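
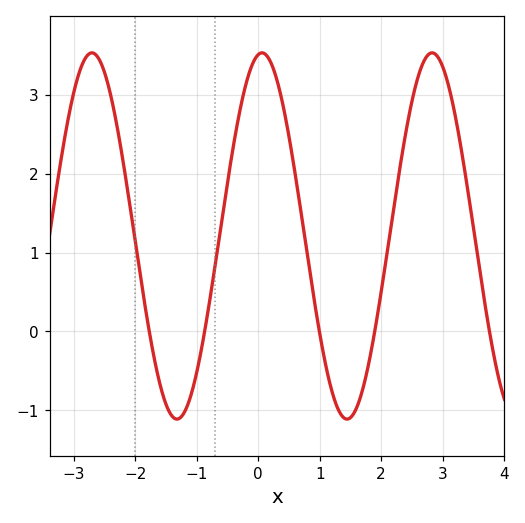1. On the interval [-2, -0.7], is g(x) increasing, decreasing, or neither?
neither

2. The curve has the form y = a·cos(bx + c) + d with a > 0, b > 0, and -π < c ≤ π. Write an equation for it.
y = 2.32cos(2.3x - 0.14) + 1.21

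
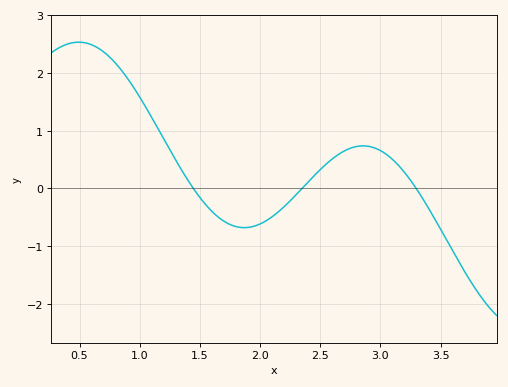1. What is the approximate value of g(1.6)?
-0.397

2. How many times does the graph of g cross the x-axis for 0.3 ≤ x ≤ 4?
3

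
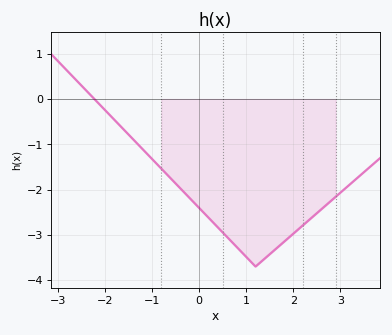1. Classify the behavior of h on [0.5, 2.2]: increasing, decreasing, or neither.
neither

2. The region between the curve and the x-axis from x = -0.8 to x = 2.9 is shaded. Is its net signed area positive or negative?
negative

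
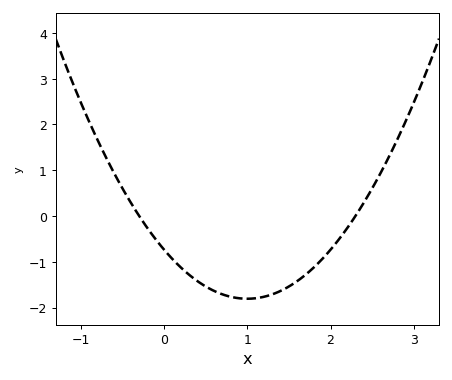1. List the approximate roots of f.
-0.3, 2.3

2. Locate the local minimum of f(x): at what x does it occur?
1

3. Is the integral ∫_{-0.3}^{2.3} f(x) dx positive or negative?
negative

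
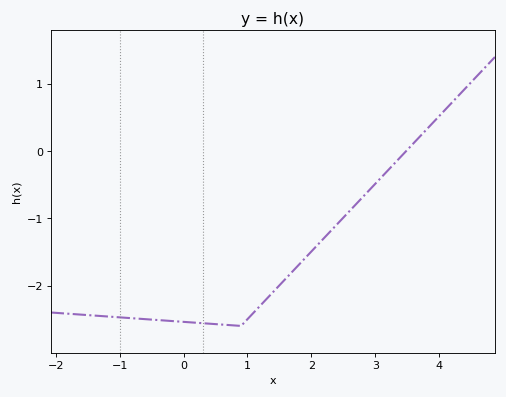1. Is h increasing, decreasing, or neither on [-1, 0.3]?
decreasing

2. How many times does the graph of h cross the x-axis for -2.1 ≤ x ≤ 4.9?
1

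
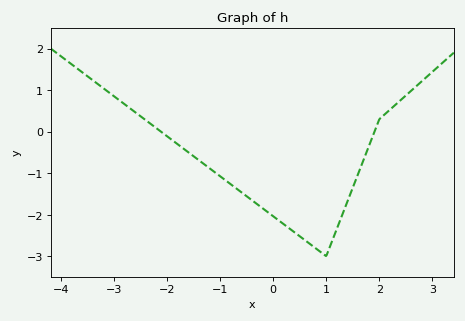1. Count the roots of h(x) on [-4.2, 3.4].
2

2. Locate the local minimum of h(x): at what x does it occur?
1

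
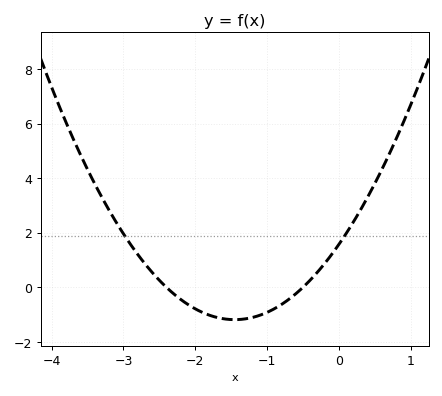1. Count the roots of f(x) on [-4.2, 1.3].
2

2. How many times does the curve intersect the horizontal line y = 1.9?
2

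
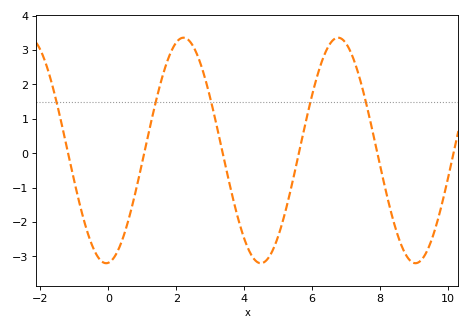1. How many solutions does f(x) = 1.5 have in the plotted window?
5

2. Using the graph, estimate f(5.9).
1.3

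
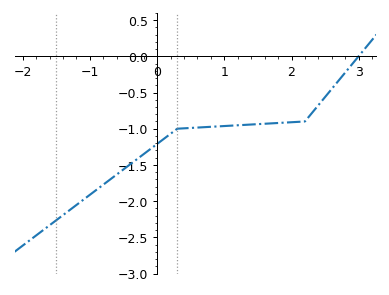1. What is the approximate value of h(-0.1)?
-1.3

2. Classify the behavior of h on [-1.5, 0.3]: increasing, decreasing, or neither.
increasing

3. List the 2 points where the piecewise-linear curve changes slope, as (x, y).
(0.3, -1); (2.2, -0.9)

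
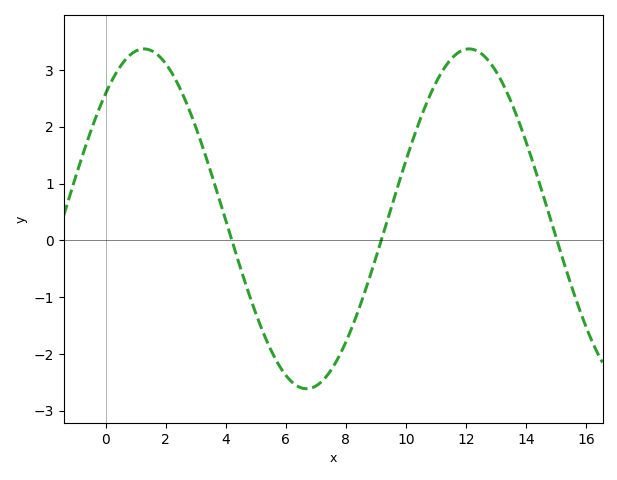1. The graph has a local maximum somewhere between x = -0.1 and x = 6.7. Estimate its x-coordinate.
1.28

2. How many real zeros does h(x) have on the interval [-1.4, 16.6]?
3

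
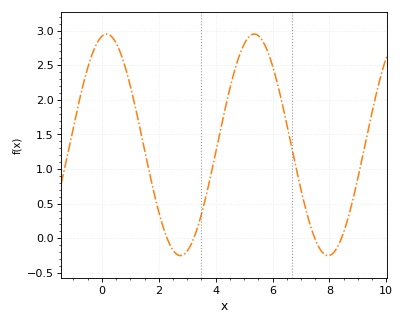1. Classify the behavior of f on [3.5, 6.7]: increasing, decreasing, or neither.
neither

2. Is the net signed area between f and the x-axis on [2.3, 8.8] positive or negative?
positive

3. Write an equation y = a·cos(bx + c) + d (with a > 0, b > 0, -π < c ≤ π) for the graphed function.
y = 1.6cos(1.21x - 0.2) + 1.35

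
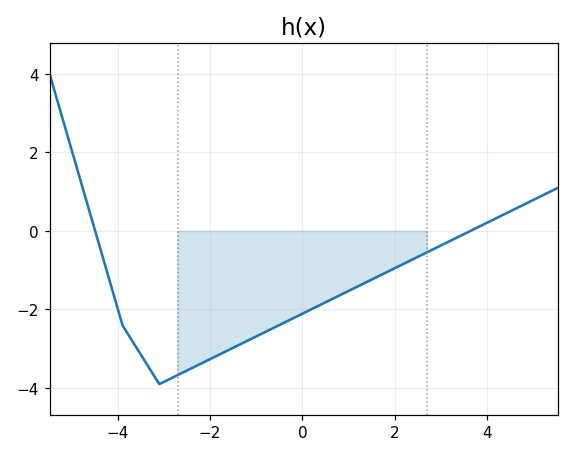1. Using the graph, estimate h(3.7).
0.032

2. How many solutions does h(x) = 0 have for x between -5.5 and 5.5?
2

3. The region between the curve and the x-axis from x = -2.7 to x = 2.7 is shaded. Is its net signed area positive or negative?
negative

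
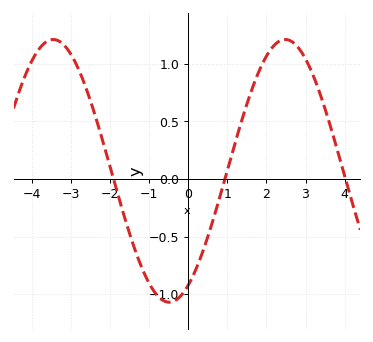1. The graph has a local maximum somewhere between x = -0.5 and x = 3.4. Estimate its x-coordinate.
2.4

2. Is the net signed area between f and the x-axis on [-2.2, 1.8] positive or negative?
negative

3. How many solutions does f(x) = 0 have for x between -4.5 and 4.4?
3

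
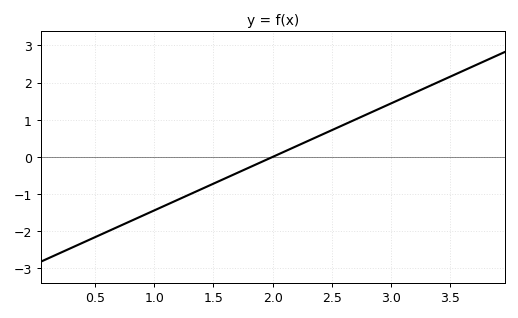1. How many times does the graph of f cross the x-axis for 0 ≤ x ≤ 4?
1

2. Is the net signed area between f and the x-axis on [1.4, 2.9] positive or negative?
positive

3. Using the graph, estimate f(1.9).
-0.144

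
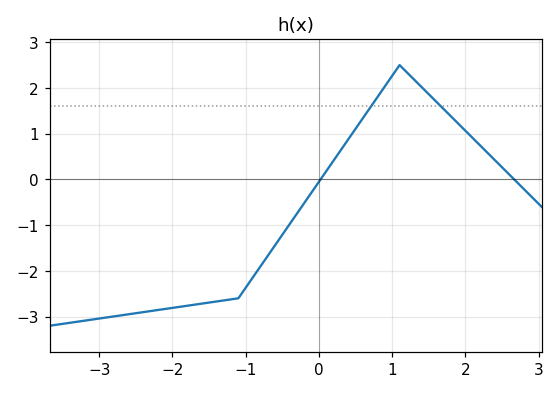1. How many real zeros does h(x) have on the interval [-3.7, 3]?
2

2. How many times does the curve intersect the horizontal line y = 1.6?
2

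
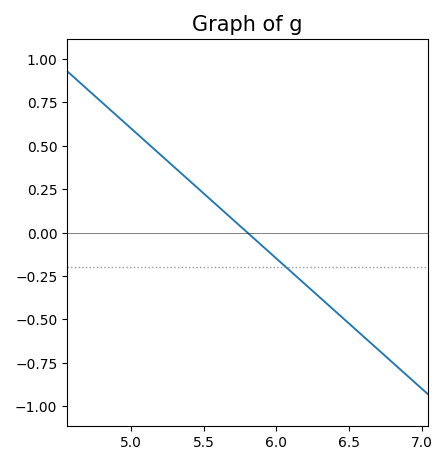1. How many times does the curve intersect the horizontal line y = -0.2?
1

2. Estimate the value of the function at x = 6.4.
-0.45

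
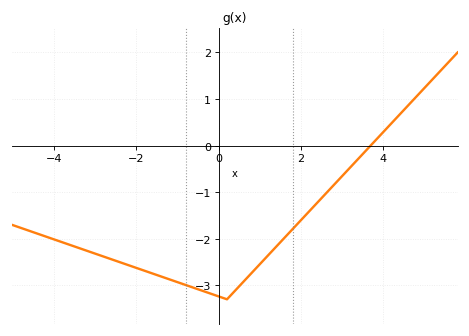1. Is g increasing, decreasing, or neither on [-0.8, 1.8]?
neither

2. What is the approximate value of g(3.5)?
-0.2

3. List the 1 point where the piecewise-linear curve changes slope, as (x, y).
(0.2, -3.3)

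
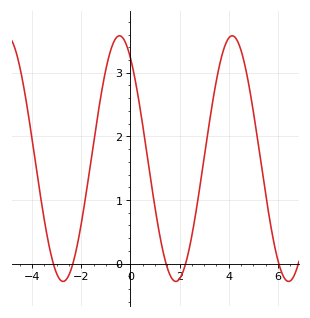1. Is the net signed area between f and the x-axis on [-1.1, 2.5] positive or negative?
positive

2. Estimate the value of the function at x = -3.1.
0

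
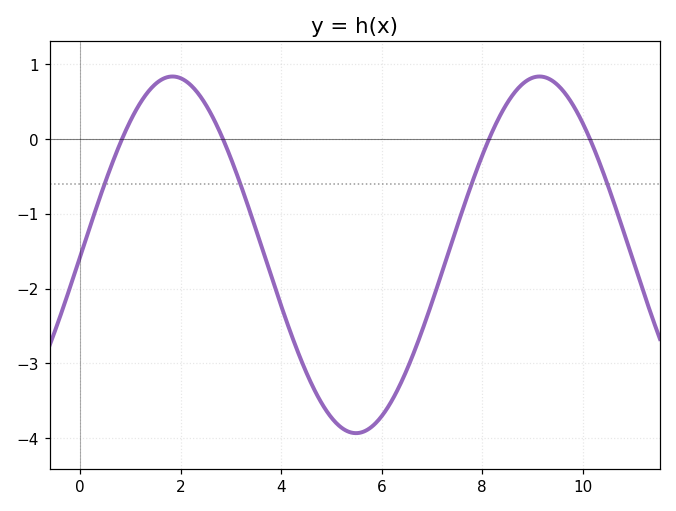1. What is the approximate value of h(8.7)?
0.7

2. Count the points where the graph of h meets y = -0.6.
4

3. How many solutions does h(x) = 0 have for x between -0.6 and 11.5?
4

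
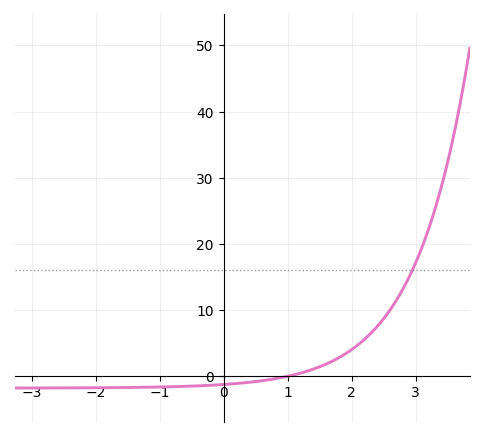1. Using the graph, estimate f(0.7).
-1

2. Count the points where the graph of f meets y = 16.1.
1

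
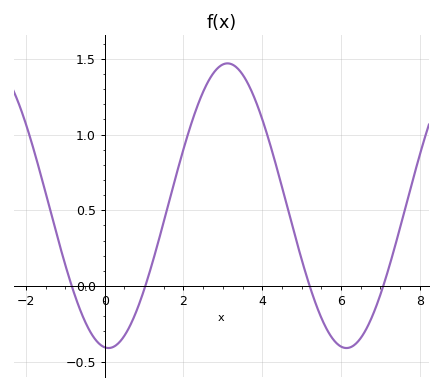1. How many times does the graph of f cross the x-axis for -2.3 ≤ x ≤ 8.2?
4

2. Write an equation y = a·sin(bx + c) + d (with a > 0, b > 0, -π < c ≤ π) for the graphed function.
y = 0.94sin(1x - 1.7) + 0.53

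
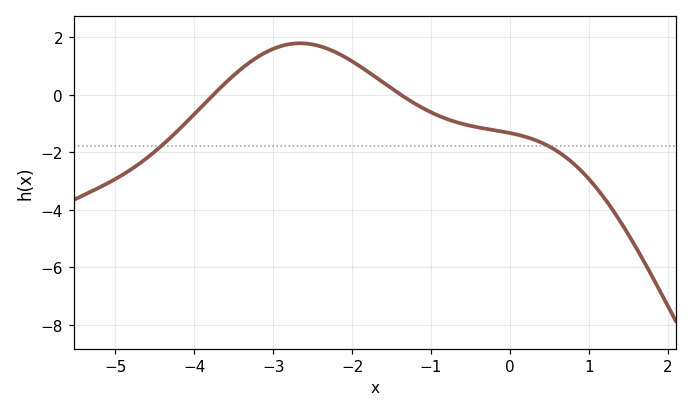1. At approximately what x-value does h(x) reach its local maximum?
-2.66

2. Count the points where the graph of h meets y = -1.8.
2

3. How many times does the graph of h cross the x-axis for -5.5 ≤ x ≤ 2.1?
2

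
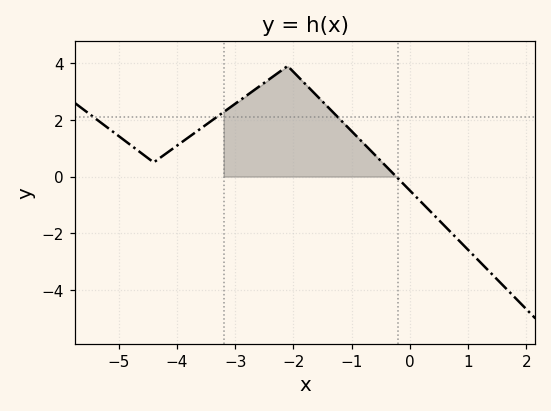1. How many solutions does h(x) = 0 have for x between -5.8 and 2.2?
1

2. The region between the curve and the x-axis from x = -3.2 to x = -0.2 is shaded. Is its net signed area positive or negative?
positive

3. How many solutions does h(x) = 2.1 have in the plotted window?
3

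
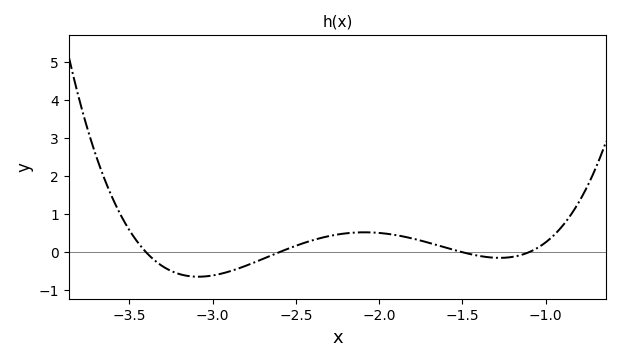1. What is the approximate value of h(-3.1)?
-0.643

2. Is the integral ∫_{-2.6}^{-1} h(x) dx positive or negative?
positive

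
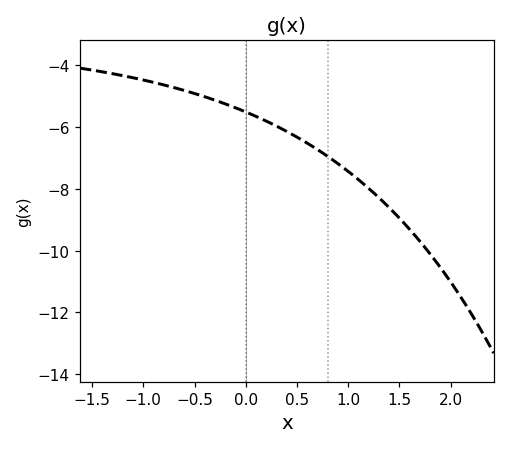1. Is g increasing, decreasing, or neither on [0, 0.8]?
decreasing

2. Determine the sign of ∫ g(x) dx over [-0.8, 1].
negative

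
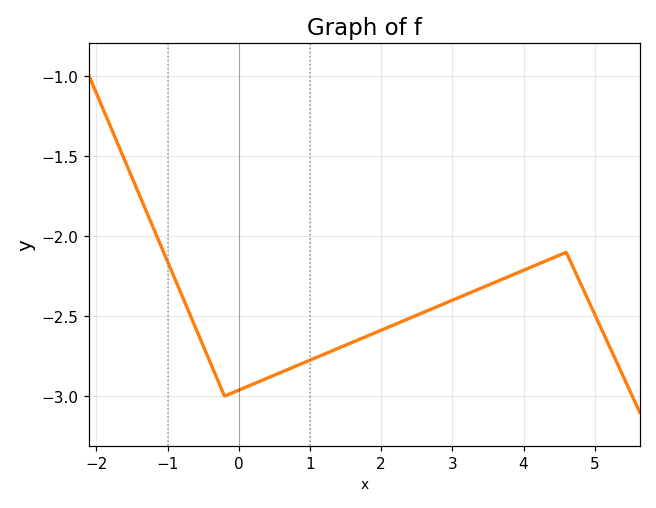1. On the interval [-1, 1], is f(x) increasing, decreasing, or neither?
neither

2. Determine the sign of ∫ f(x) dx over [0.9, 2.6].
negative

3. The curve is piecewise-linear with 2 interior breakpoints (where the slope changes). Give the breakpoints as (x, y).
(-0.2, -3); (4.6, -2.1)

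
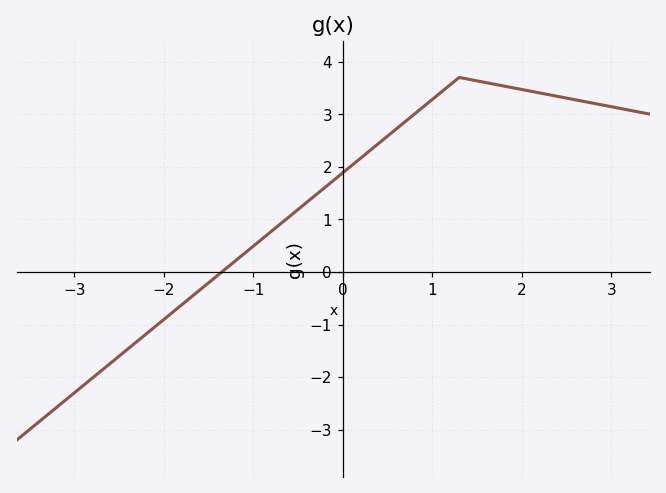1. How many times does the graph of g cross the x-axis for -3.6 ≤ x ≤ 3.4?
1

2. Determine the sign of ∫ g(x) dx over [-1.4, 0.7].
positive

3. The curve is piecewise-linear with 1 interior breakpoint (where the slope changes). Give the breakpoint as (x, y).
(1.3, 3.7)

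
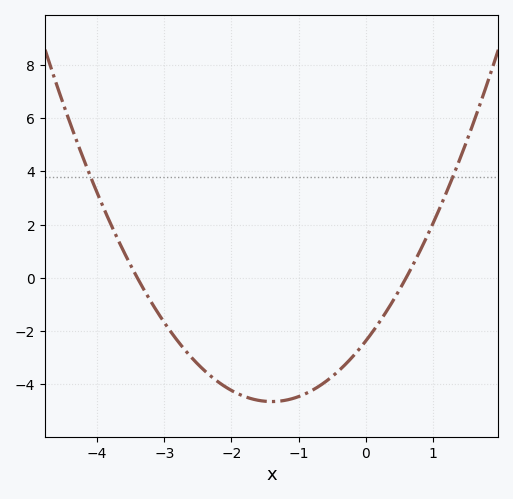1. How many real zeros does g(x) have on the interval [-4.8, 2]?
2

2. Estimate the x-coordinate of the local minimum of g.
-1.4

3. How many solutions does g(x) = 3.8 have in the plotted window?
2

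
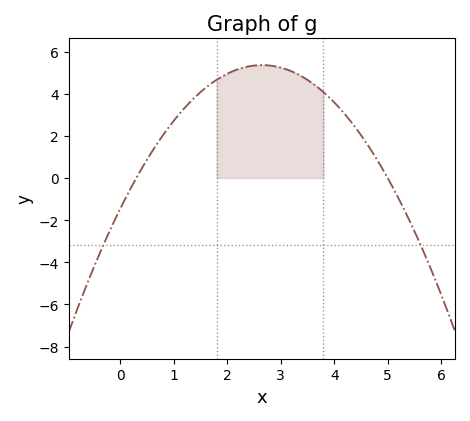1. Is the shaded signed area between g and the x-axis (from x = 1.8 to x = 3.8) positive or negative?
positive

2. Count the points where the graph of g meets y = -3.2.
2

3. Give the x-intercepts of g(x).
0.3, 5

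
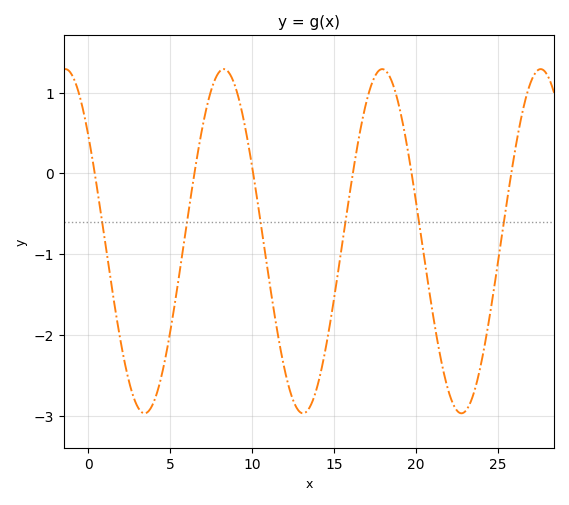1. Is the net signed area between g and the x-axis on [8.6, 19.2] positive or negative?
negative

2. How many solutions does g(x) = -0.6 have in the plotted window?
6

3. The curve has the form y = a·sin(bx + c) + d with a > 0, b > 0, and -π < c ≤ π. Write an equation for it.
y = 2.13sin(0.65x + 2.47) - 0.84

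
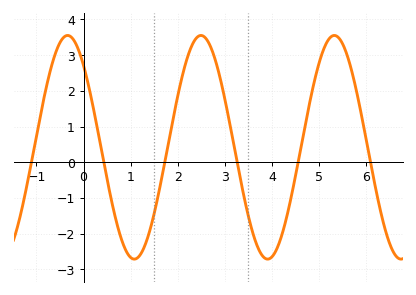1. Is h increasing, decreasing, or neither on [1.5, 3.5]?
neither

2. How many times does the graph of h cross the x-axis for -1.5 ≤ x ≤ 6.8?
6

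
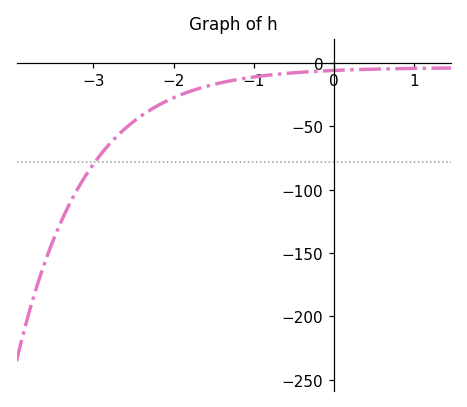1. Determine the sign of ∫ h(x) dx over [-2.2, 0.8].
negative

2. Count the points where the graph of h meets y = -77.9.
1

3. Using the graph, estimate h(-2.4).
-40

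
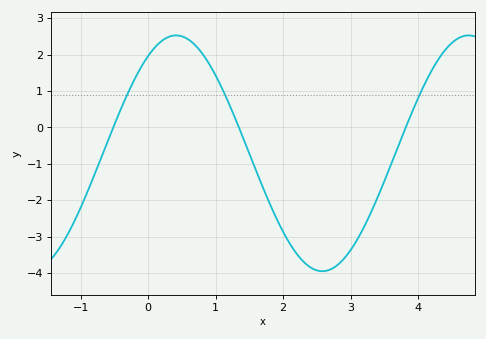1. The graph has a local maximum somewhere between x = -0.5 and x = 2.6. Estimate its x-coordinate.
0.414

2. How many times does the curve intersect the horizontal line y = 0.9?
3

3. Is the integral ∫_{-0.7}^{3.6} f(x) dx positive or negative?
negative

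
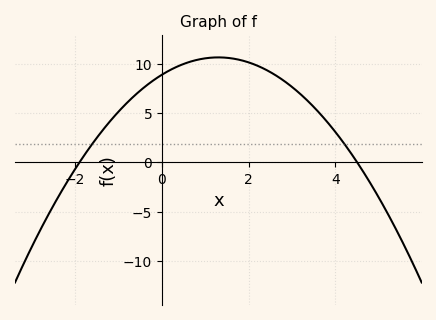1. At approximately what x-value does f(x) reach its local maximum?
1.3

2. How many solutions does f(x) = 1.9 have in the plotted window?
2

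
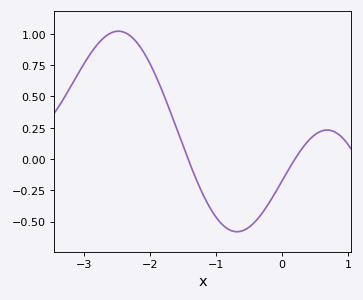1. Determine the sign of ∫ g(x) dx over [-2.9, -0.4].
positive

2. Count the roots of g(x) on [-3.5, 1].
2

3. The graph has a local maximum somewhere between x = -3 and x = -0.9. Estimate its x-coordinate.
-2.5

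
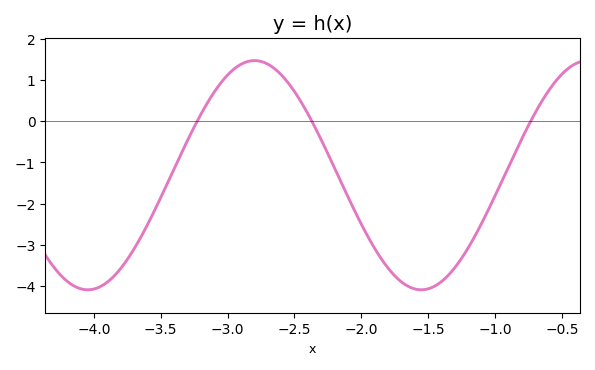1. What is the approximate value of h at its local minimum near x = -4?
-4.09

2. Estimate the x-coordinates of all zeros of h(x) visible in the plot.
-3.23, -2.37, -0.734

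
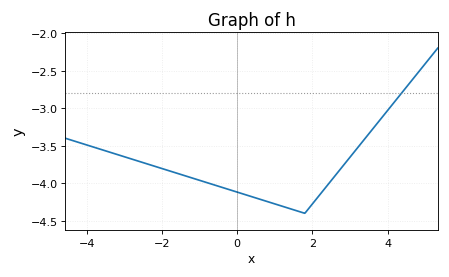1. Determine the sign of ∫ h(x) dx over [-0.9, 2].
negative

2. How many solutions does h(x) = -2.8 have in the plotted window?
1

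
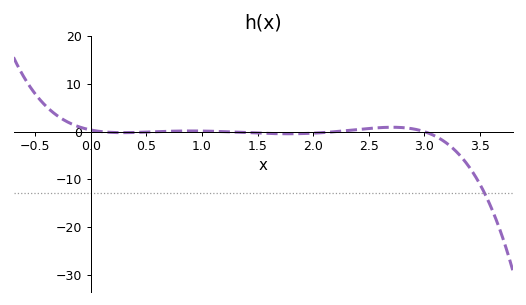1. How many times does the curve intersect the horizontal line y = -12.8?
1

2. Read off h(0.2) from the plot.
0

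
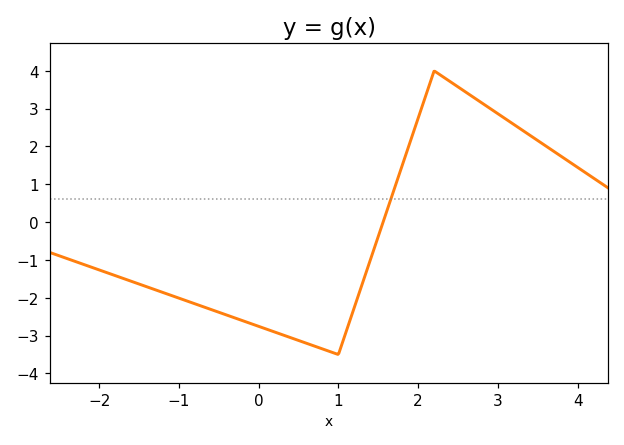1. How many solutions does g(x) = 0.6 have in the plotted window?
1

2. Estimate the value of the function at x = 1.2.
-2.25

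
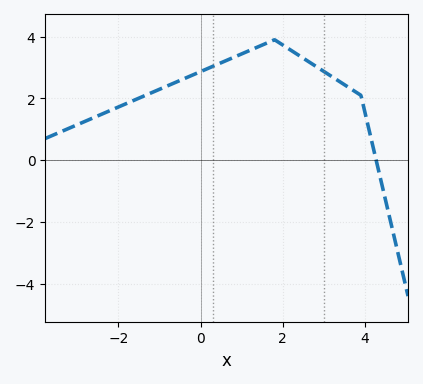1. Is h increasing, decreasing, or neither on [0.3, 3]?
neither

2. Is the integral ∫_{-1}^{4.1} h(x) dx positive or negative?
positive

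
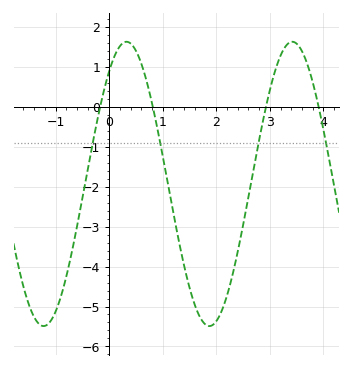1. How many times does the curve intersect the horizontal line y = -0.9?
4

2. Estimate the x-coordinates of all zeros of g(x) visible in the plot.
-0.167, 0.816, 2.93, 3.91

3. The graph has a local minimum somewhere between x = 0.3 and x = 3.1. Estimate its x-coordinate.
1.87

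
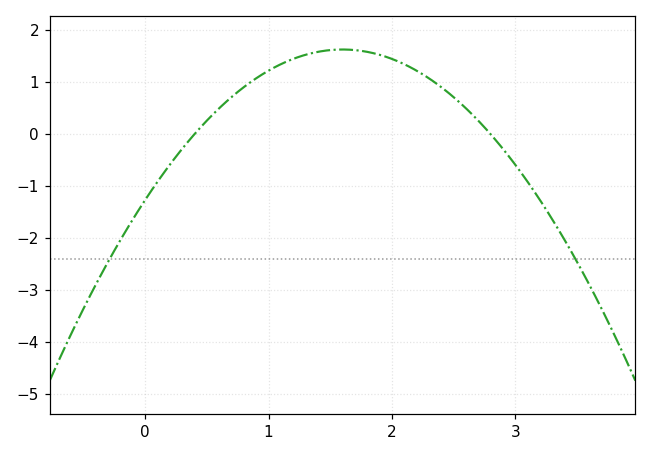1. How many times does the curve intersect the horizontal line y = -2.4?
2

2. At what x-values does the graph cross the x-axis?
0.4, 2.8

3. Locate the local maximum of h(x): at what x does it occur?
1.6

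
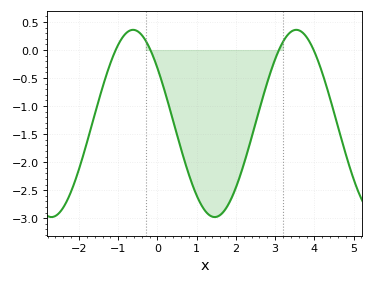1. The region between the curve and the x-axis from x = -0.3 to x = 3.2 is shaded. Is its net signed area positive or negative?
negative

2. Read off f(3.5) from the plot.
0.357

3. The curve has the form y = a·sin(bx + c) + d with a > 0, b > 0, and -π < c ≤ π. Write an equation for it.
y = 1.67sin(1.51x + 2.51) - 1.31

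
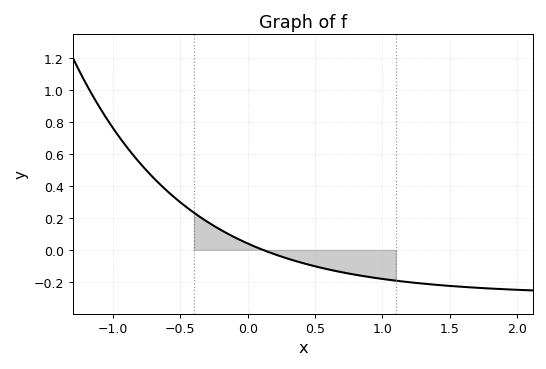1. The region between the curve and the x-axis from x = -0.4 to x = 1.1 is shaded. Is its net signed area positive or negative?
negative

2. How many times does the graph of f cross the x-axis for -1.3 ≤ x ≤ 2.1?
1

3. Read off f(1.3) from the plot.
-0.211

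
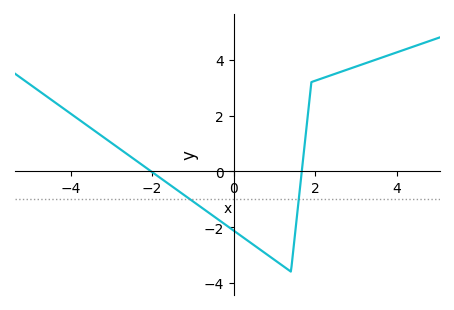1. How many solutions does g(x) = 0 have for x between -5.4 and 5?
2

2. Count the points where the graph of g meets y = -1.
2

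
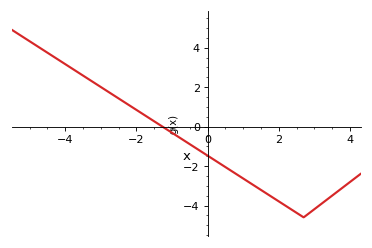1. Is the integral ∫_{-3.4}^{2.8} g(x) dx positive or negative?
negative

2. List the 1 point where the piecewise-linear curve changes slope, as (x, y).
(2.7, -4.6)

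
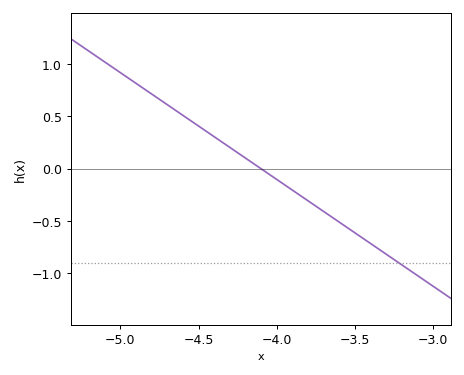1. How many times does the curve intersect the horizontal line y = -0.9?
1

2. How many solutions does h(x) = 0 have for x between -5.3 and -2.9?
1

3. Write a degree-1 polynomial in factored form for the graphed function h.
y = -1.02(x + 4.1)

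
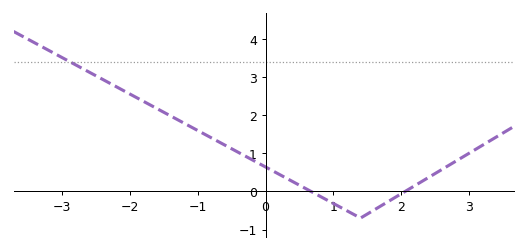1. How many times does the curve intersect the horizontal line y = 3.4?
1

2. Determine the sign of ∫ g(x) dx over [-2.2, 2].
positive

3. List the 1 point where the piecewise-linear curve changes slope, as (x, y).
(1.4, -0.7)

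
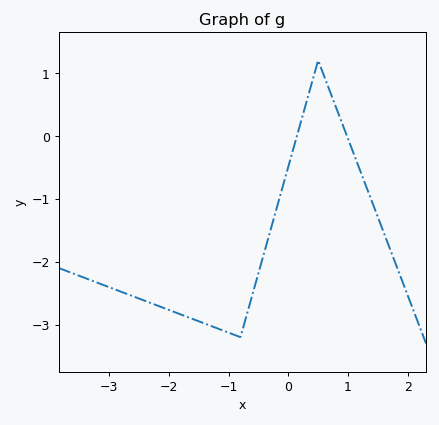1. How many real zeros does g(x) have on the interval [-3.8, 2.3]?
2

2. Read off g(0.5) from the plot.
1.2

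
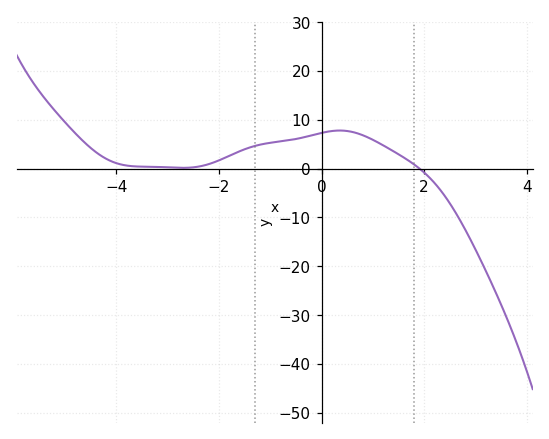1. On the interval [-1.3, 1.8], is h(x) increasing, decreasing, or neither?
neither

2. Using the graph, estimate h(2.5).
-7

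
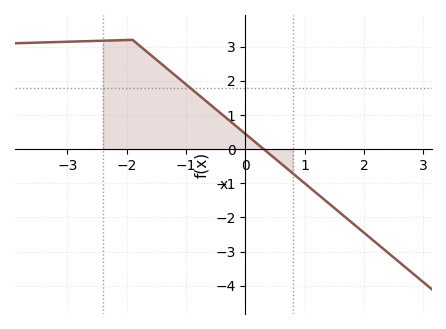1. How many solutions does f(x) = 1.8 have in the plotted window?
1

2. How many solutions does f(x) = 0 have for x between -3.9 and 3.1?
1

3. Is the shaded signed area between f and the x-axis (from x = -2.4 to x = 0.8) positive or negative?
positive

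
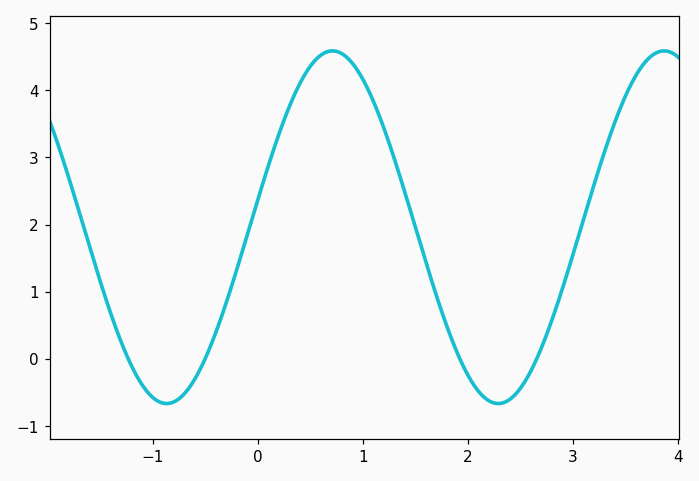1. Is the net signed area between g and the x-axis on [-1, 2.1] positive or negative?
positive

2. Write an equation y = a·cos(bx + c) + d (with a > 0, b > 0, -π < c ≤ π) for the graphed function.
y = 2.63cos(2x - 1.4) + 1.96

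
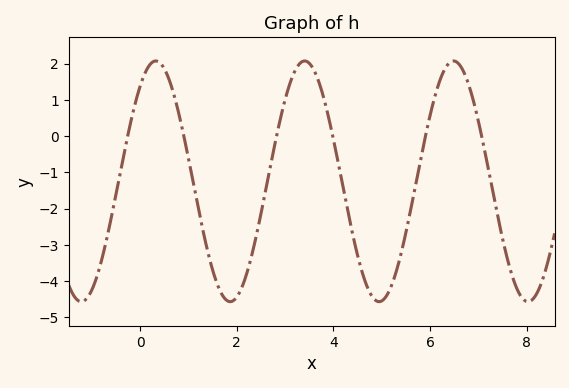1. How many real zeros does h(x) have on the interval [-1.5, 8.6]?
6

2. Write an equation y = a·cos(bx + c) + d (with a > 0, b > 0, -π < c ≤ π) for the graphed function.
y = 3.32cos(2.04x - 0.662) - 1.25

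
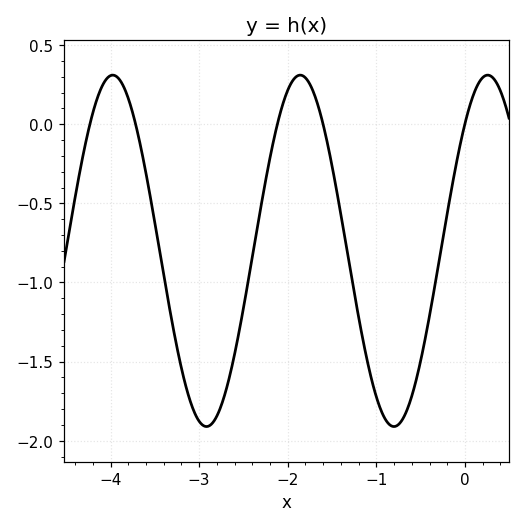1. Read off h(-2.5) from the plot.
-1.15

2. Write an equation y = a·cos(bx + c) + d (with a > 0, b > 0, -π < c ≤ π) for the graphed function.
y = 1.11cos(3x - 0.76) - 0.8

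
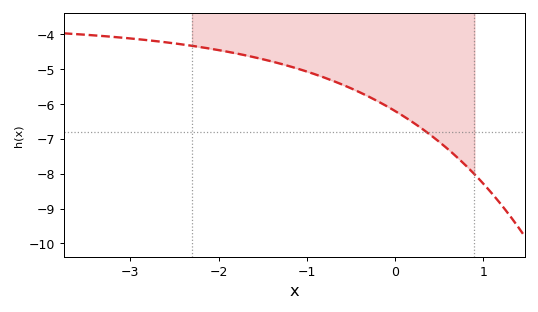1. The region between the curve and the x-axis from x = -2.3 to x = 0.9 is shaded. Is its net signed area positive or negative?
negative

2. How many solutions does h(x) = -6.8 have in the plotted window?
1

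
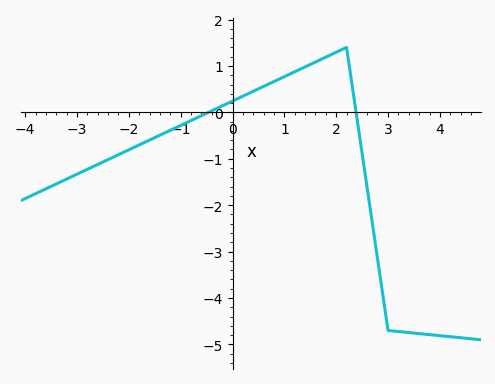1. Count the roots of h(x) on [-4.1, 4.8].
2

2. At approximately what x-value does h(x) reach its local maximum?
2.2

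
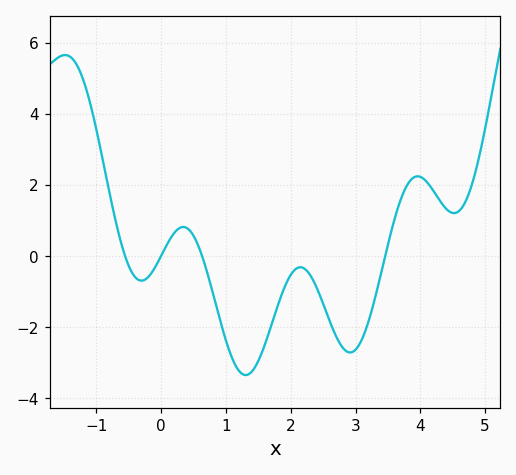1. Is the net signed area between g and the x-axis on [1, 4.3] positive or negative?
negative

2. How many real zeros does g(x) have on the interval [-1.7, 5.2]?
4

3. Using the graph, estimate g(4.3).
1.56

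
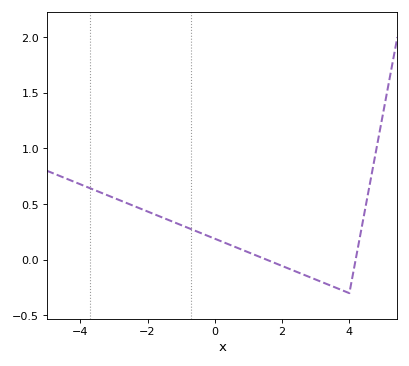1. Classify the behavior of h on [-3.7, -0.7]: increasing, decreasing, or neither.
decreasing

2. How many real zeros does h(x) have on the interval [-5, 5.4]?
2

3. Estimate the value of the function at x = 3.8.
-0.276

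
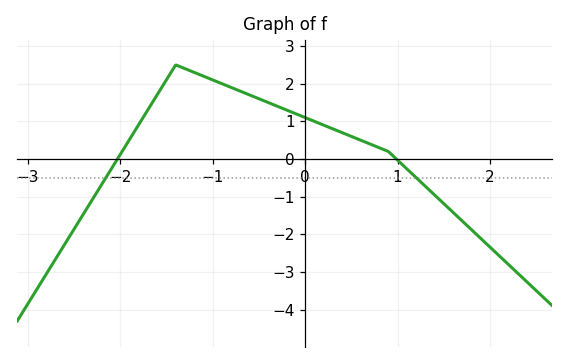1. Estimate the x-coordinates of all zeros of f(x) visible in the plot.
-2, 1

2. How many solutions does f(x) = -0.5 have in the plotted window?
2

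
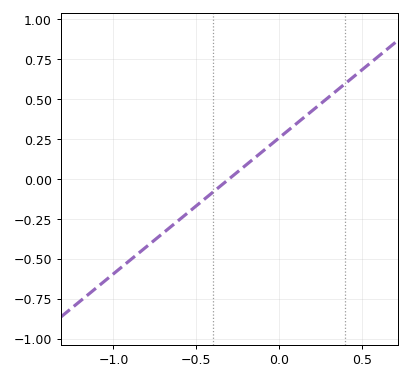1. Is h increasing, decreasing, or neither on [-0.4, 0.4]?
increasing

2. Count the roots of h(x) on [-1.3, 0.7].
1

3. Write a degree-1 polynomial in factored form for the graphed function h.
y = 0.85(x + 0.3)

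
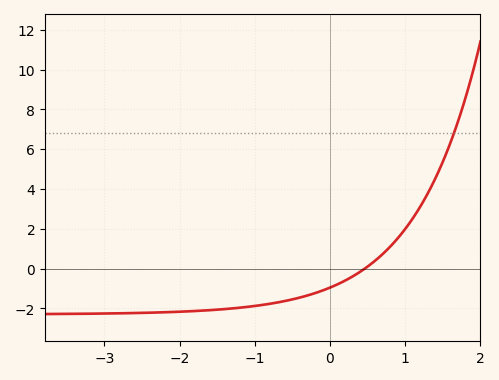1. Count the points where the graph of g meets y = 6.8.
1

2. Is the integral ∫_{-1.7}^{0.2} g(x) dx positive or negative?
negative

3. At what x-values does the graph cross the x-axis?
0.466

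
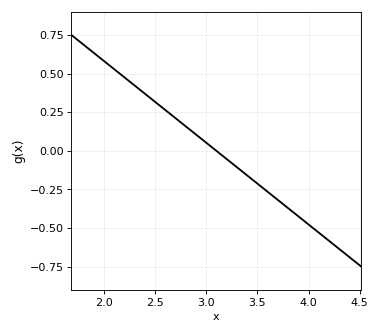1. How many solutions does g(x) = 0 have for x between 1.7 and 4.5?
1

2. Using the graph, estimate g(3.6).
-0.265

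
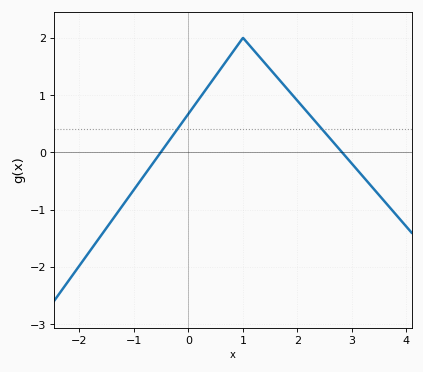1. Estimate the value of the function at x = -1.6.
-1.4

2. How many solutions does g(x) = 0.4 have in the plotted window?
2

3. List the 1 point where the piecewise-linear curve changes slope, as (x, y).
(1, 2)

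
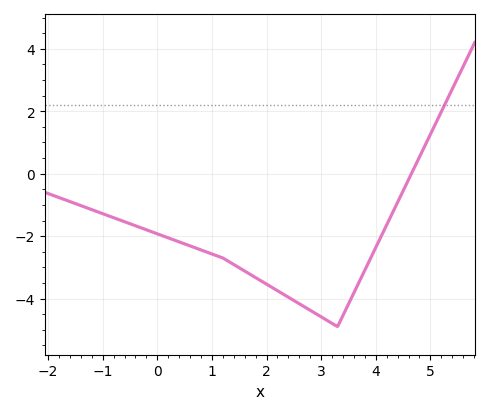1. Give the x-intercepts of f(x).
4.6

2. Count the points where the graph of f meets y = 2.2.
1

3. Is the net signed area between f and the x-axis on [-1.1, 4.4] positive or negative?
negative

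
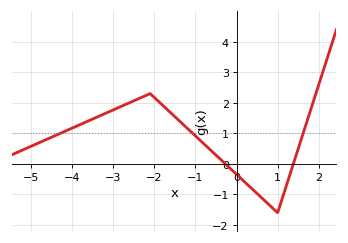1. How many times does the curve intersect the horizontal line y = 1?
3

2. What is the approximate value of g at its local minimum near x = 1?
-1.6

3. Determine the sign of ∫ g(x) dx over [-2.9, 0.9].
positive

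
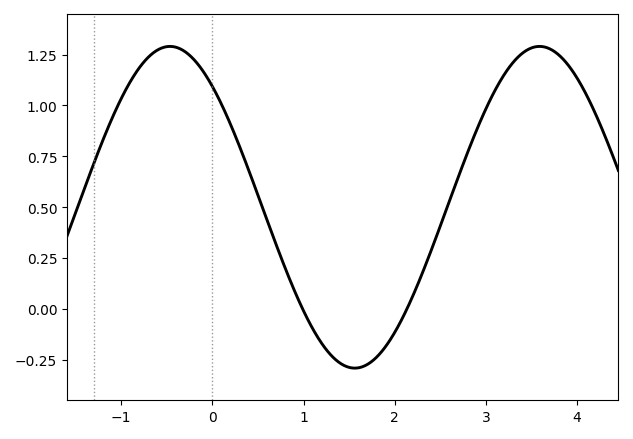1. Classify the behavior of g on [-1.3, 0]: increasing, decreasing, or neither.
neither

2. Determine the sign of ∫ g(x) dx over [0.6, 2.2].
negative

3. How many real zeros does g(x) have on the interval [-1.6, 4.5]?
2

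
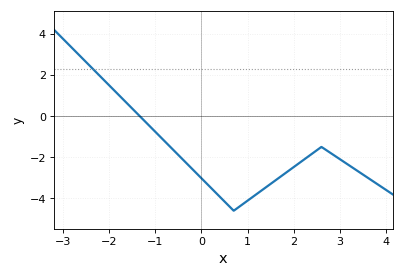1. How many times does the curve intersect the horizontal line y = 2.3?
1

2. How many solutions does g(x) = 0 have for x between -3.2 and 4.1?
1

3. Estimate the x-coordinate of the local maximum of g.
2.6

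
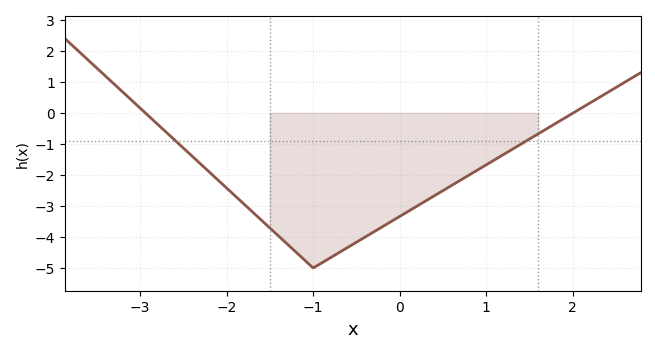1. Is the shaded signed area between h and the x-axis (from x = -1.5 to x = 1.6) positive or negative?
negative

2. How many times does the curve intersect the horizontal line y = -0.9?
2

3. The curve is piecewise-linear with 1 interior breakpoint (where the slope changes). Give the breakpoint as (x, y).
(-1, -5)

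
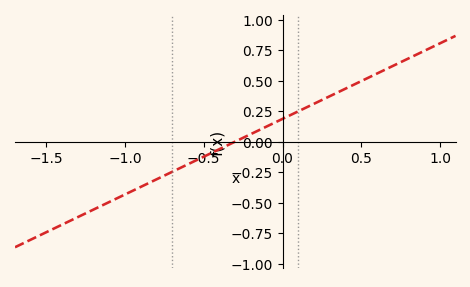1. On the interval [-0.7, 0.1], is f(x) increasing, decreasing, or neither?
increasing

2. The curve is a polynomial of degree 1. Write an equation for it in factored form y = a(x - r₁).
y = 0.62(x + 0.3)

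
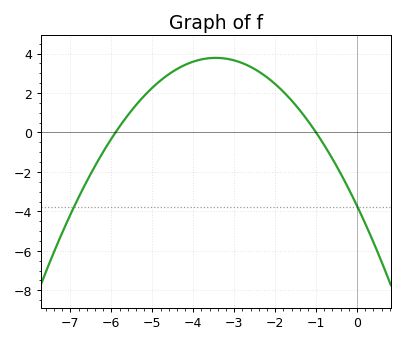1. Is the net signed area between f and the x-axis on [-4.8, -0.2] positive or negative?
positive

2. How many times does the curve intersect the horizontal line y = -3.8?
2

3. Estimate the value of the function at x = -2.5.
3.21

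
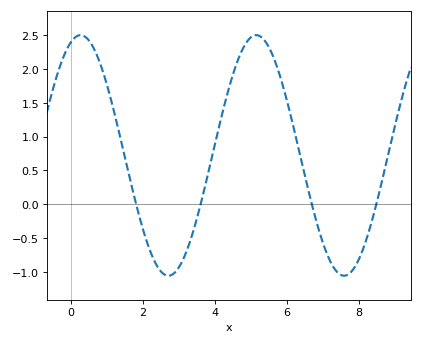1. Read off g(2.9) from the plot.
-1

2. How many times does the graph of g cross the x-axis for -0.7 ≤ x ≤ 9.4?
4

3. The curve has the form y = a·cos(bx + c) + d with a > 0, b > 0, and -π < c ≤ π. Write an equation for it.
y = 1.78cos(1.3x - 0.35) + 0.72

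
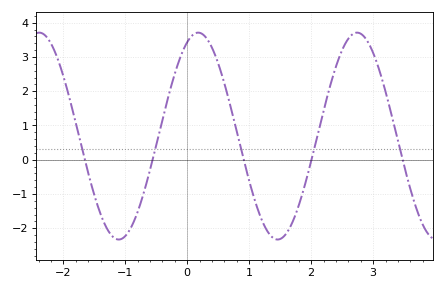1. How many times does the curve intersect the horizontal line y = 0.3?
5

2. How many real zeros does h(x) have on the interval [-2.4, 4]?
5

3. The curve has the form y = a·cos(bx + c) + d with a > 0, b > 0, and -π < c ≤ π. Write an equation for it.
y = 3.02cos(2.45x - 0.432) + 0.69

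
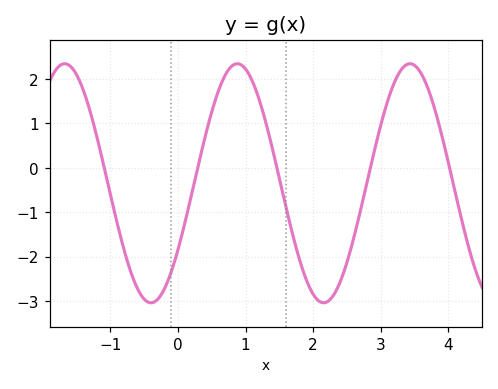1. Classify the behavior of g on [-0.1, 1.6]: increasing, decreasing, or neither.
neither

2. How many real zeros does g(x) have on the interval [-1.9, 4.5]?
5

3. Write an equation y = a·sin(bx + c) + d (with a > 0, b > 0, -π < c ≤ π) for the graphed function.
y = 2.69sin(2.5x - 0.59) - 0.35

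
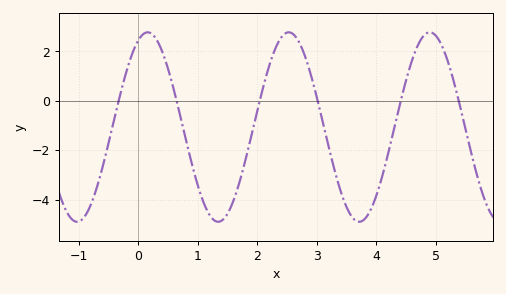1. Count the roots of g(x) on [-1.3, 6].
6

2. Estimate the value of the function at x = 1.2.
-4.62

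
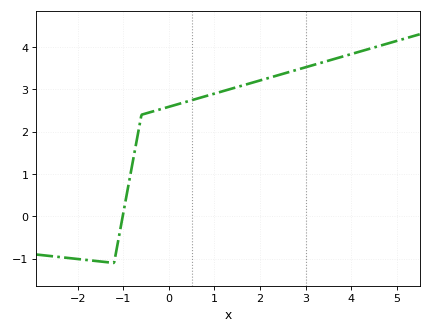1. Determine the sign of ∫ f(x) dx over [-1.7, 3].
positive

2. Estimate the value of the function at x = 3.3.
3.61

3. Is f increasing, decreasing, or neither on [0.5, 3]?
increasing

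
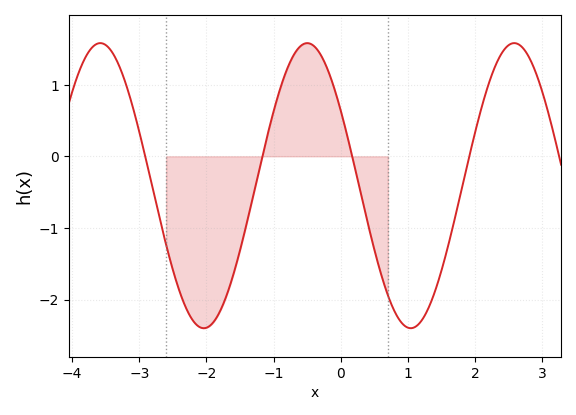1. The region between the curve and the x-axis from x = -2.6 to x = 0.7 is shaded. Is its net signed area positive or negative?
negative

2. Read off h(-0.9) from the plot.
1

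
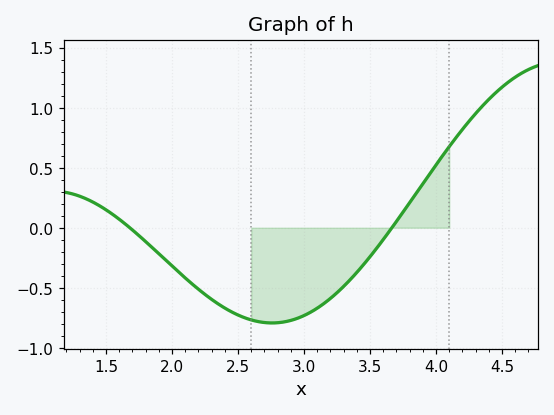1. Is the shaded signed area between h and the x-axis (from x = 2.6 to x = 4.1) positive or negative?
negative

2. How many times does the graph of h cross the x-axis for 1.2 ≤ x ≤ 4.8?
2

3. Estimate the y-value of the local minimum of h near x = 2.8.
-0.8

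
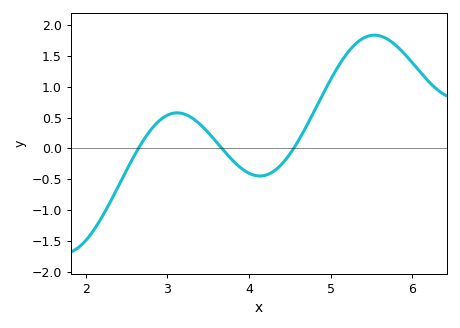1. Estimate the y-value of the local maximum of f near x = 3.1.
0.6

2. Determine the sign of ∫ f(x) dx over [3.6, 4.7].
negative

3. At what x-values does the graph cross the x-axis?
2.6, 3.7, 4.5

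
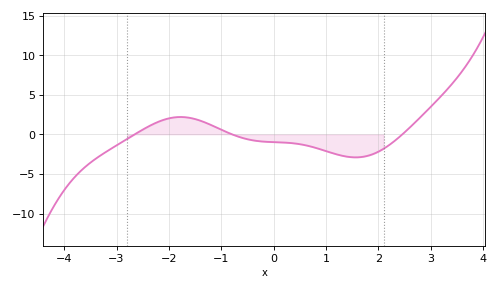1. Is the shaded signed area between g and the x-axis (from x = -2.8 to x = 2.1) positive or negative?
negative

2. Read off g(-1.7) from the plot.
2.17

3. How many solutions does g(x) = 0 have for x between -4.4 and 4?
3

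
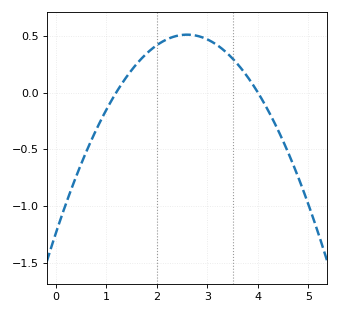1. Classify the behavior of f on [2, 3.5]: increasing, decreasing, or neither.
neither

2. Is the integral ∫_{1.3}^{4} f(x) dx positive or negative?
positive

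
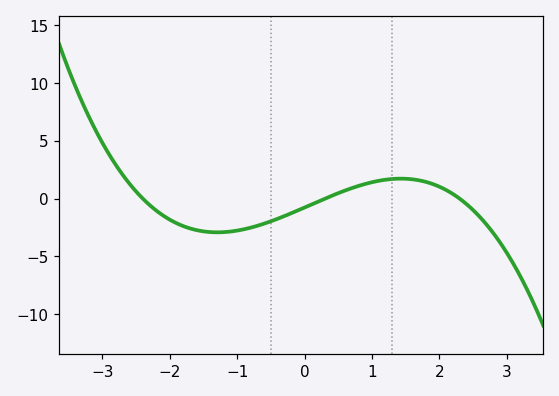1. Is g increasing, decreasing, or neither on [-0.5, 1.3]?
increasing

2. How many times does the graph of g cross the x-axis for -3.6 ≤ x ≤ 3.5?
3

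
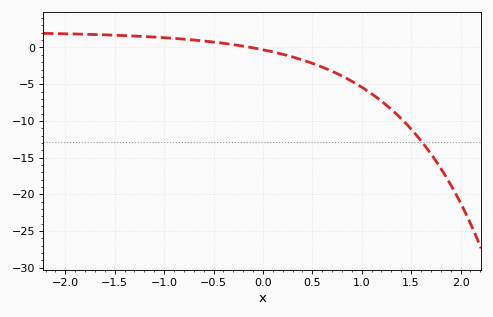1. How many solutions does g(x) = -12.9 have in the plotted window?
1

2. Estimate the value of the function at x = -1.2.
1.5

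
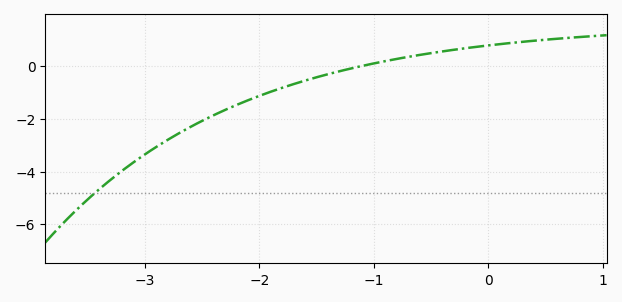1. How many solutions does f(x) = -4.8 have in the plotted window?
1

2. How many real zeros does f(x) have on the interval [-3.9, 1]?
1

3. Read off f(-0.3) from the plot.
0.625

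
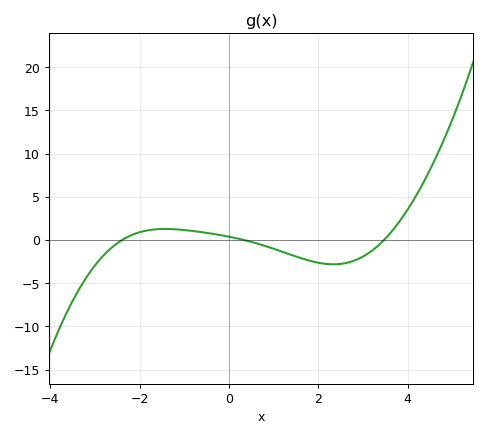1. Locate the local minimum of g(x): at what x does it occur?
2.34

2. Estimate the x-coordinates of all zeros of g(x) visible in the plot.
-2.39, 0.331, 3.47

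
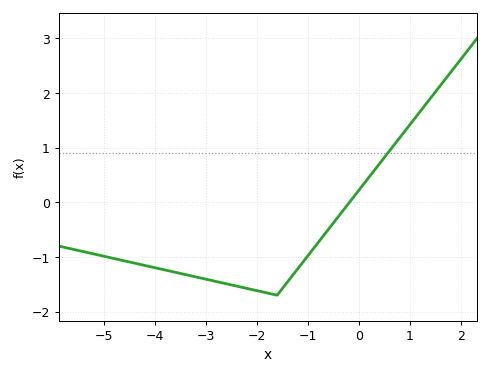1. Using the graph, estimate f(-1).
-1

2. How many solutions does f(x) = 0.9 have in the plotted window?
1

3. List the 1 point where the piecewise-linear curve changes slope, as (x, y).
(-1.6, -1.7)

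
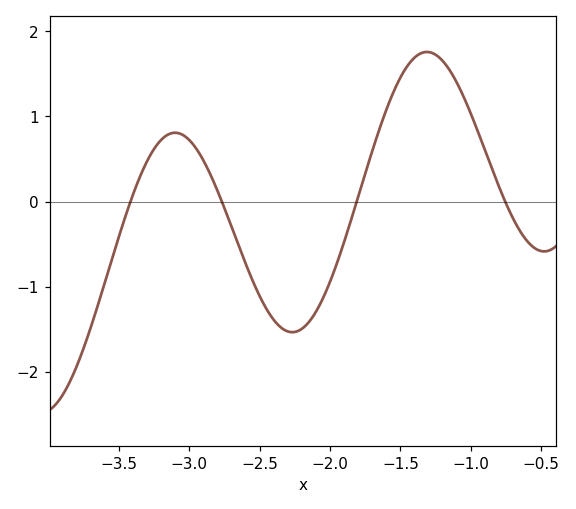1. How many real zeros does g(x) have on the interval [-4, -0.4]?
4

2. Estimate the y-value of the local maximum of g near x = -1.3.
1.8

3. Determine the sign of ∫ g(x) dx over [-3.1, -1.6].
negative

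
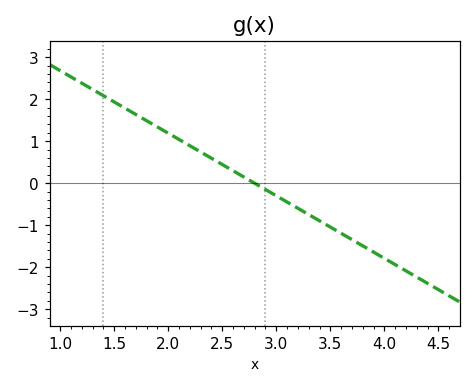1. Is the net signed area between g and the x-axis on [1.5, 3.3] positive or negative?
positive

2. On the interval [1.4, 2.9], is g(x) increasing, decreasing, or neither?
decreasing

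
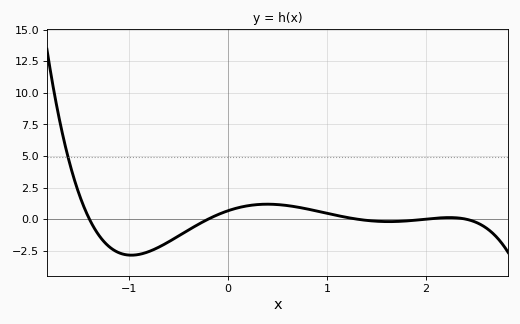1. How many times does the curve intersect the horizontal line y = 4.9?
1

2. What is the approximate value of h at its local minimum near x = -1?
-2.8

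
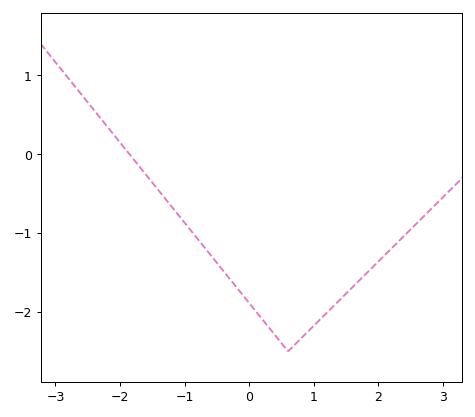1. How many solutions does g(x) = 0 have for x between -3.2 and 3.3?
1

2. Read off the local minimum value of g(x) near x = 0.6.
-2.5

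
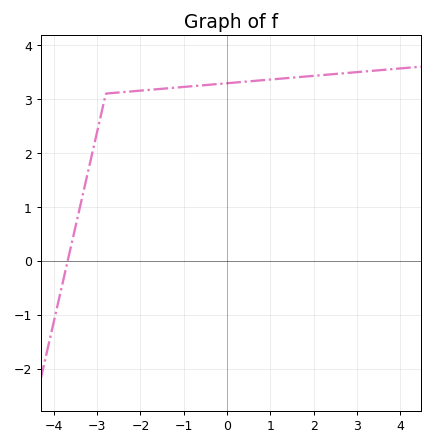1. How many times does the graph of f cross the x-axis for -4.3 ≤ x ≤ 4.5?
1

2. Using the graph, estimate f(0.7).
3.3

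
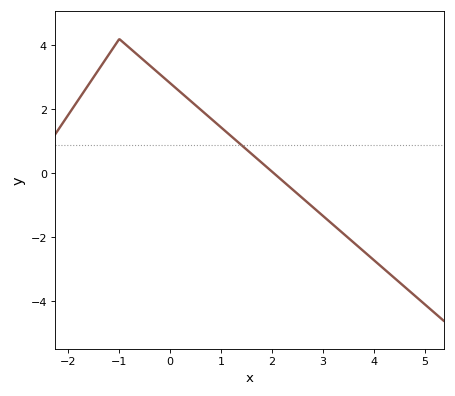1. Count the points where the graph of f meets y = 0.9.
1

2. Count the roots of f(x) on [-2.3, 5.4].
1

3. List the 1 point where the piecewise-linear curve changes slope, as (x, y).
(-1, 4.2)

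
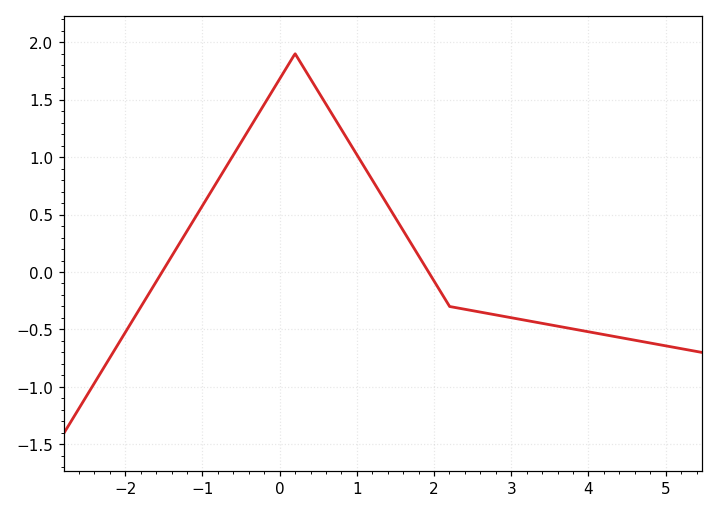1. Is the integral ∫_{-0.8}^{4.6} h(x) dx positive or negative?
positive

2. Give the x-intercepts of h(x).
-1.52, 1.93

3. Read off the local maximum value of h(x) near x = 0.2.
1.9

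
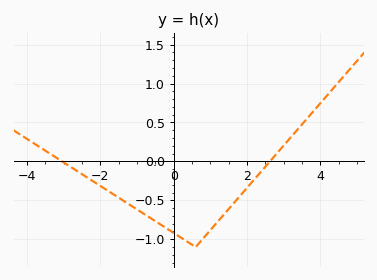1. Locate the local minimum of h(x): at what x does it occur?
0.597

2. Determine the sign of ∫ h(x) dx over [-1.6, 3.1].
negative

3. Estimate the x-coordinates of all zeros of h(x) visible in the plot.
-3.04, 2.62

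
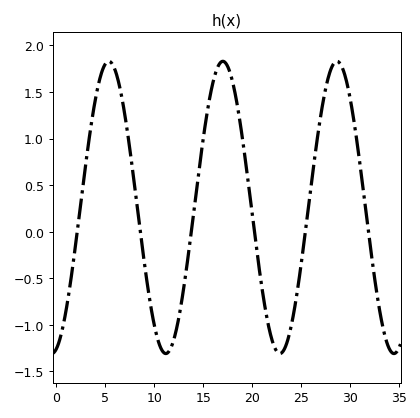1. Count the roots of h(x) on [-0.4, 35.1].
6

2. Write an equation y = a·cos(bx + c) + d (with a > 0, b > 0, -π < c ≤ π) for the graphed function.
y = 1.57cos(0.54x - 2.89) + 0.26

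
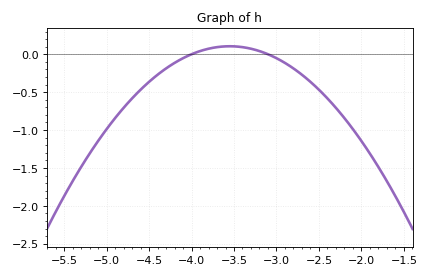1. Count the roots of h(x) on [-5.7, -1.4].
2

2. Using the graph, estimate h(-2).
-1.14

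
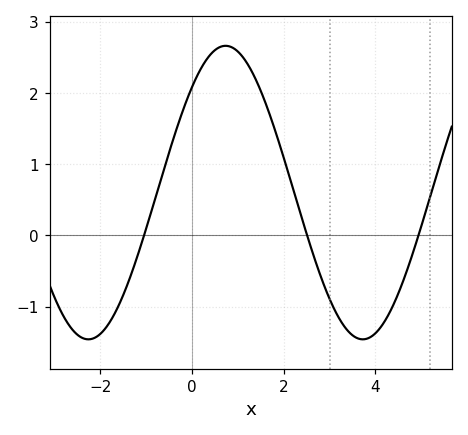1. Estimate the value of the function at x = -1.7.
-1.12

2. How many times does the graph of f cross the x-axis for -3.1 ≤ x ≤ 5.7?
3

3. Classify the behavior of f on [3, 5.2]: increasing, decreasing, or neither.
neither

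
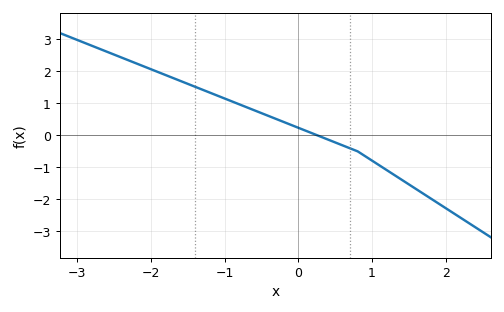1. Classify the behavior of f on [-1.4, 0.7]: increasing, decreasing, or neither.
decreasing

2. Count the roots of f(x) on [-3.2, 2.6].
1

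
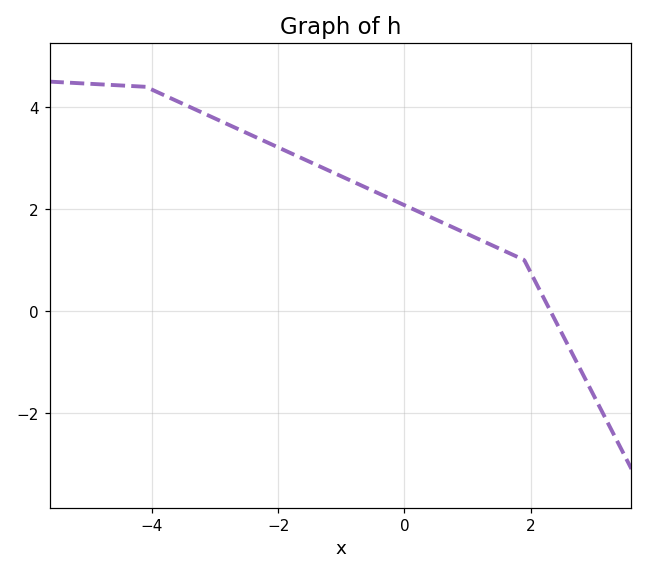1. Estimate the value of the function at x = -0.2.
2.19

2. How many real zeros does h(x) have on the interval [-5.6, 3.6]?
1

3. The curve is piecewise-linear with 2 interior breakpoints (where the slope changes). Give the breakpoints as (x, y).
(-4.1, 4.4); (1.9, 1)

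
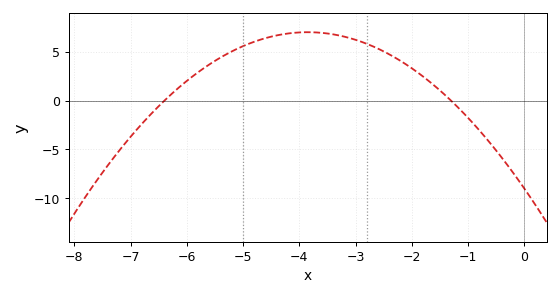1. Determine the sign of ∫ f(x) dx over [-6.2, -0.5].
positive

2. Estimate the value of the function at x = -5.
5.59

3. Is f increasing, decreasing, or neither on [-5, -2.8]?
neither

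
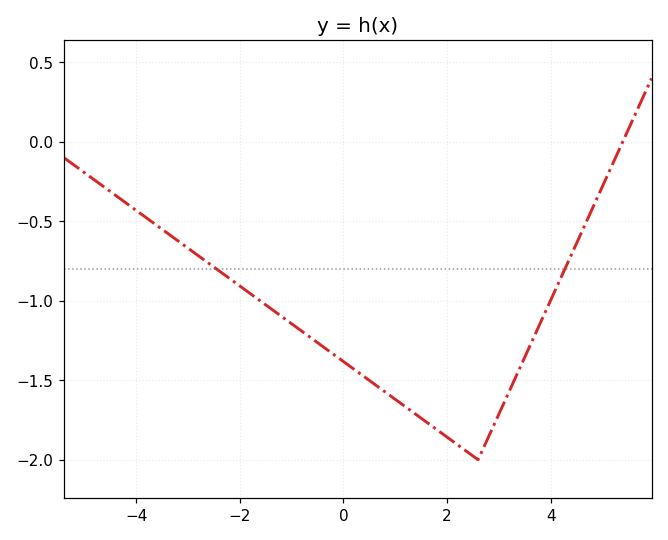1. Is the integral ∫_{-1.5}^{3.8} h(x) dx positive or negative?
negative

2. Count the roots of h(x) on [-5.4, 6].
1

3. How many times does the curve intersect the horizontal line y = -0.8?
2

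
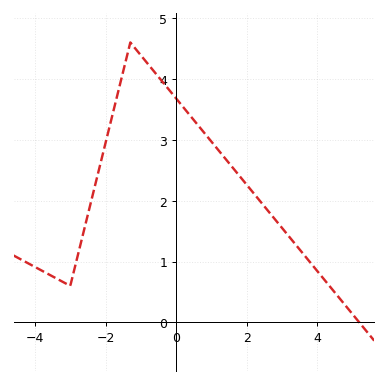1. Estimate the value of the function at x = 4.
0.8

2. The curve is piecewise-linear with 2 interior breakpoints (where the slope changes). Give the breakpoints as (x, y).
(-3, 0.6); (-1.3, 4.6)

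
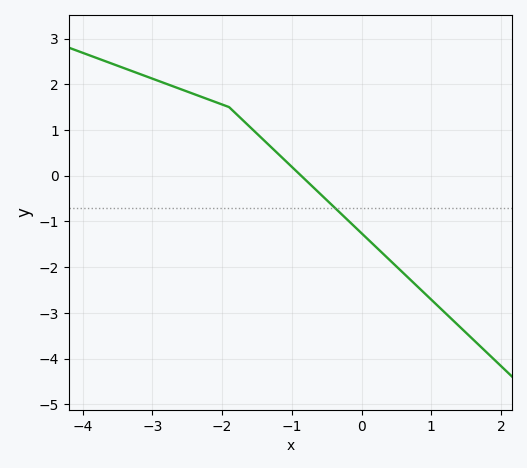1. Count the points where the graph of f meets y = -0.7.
1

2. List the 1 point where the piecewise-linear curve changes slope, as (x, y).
(-1.9, 1.5)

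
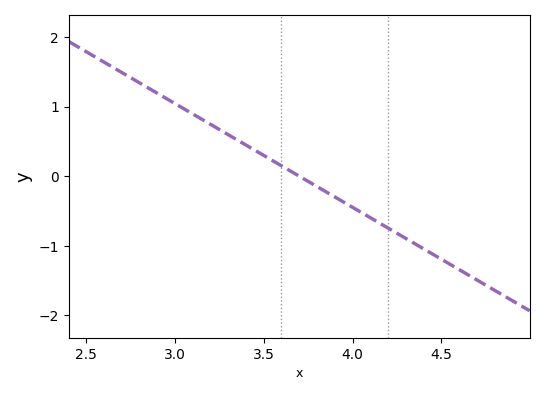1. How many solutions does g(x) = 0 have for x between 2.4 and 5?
1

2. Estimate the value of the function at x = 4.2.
-0.7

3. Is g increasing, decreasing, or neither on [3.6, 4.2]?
decreasing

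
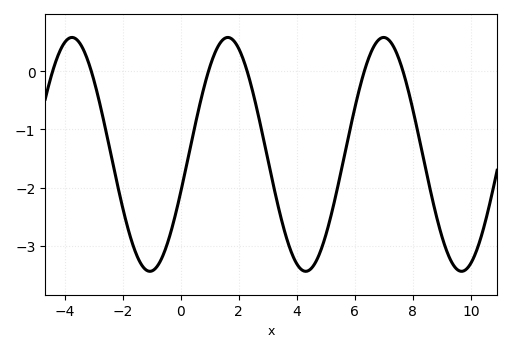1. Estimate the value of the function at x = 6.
-0.633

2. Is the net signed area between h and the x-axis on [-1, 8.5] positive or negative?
negative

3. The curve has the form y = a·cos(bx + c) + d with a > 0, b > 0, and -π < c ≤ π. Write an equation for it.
y = 2.01cos(1.17x - 1.9) - 1.43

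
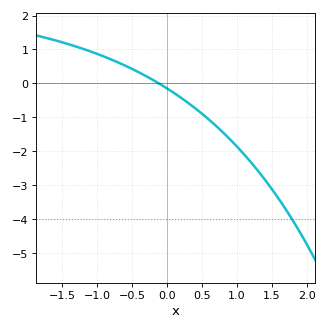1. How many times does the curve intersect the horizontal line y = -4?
1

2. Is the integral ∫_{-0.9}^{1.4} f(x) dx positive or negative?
negative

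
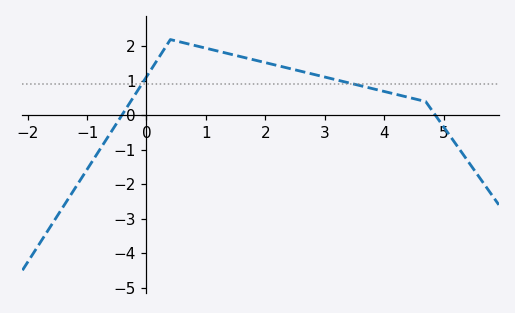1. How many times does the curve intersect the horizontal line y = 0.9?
2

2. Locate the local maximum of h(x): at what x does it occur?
0.4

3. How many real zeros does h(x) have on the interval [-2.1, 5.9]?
2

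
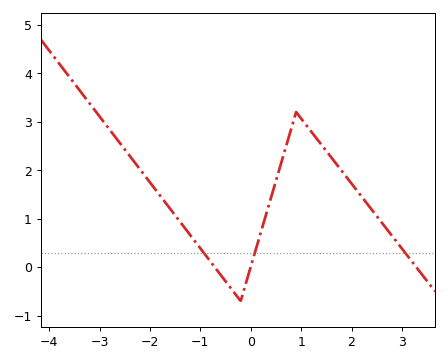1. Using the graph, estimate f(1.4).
2.5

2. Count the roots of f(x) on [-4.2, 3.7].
3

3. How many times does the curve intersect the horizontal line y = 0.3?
3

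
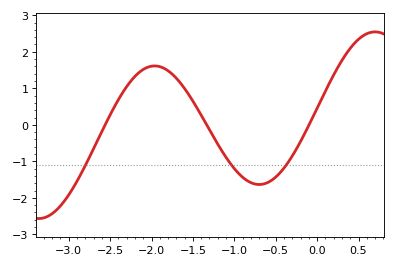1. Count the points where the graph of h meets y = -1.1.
3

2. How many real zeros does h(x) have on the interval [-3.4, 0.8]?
3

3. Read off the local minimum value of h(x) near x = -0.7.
-1.63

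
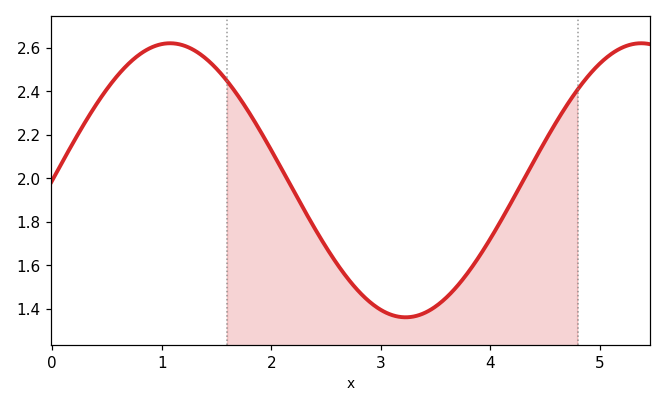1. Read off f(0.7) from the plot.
2.52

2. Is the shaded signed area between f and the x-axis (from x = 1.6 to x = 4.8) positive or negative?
positive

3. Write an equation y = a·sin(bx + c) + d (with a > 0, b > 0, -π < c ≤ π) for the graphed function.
y = 0.63sin(1.5x + 0) + 1.99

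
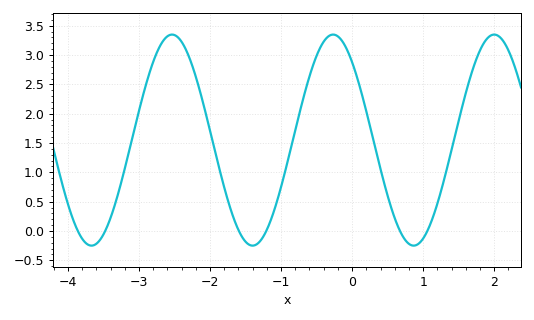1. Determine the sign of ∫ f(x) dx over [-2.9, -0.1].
positive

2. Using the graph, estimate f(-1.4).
-0.25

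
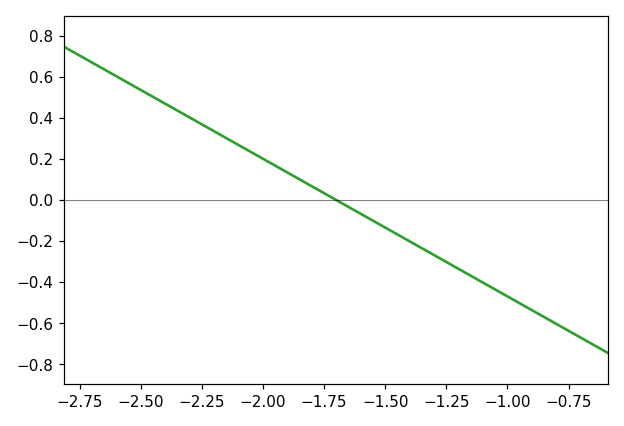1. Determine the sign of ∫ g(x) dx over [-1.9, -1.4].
negative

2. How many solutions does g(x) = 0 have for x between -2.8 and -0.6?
1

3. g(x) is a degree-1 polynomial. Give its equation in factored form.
y = -0.67(x + 1.7)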